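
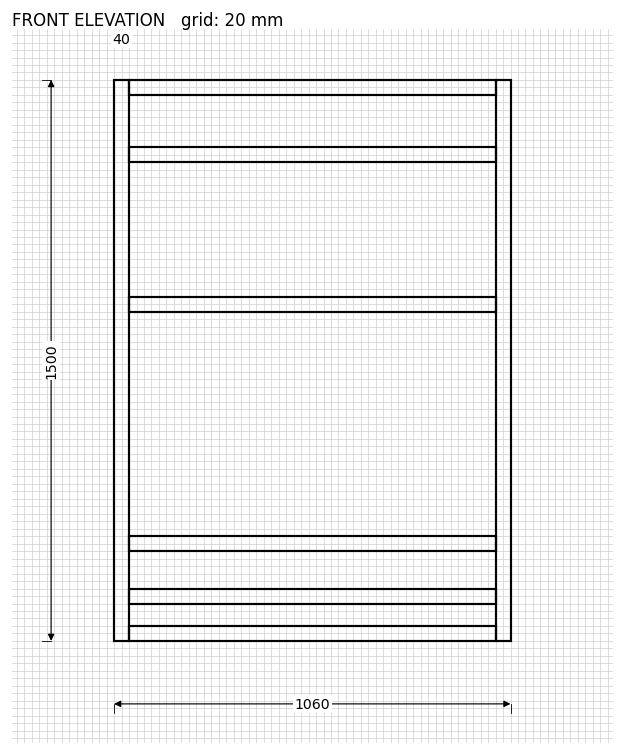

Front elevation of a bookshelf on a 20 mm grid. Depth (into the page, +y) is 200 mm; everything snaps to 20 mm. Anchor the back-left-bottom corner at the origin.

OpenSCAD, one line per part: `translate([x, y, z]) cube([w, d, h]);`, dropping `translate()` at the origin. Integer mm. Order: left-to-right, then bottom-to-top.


cube([40, 200, 1500]);
translate([40, 0, 0]) cube([980, 200, 40]);
translate([40, 0, 100]) cube([980, 200, 40]);
translate([40, 0, 240]) cube([980, 200, 40]);
translate([40, 0, 880]) cube([980, 200, 40]);
translate([40, 0, 1280]) cube([980, 200, 40]);
translate([40, 0, 1460]) cube([980, 200, 40]);
translate([1020, 0, 0]) cube([40, 200, 1500]);


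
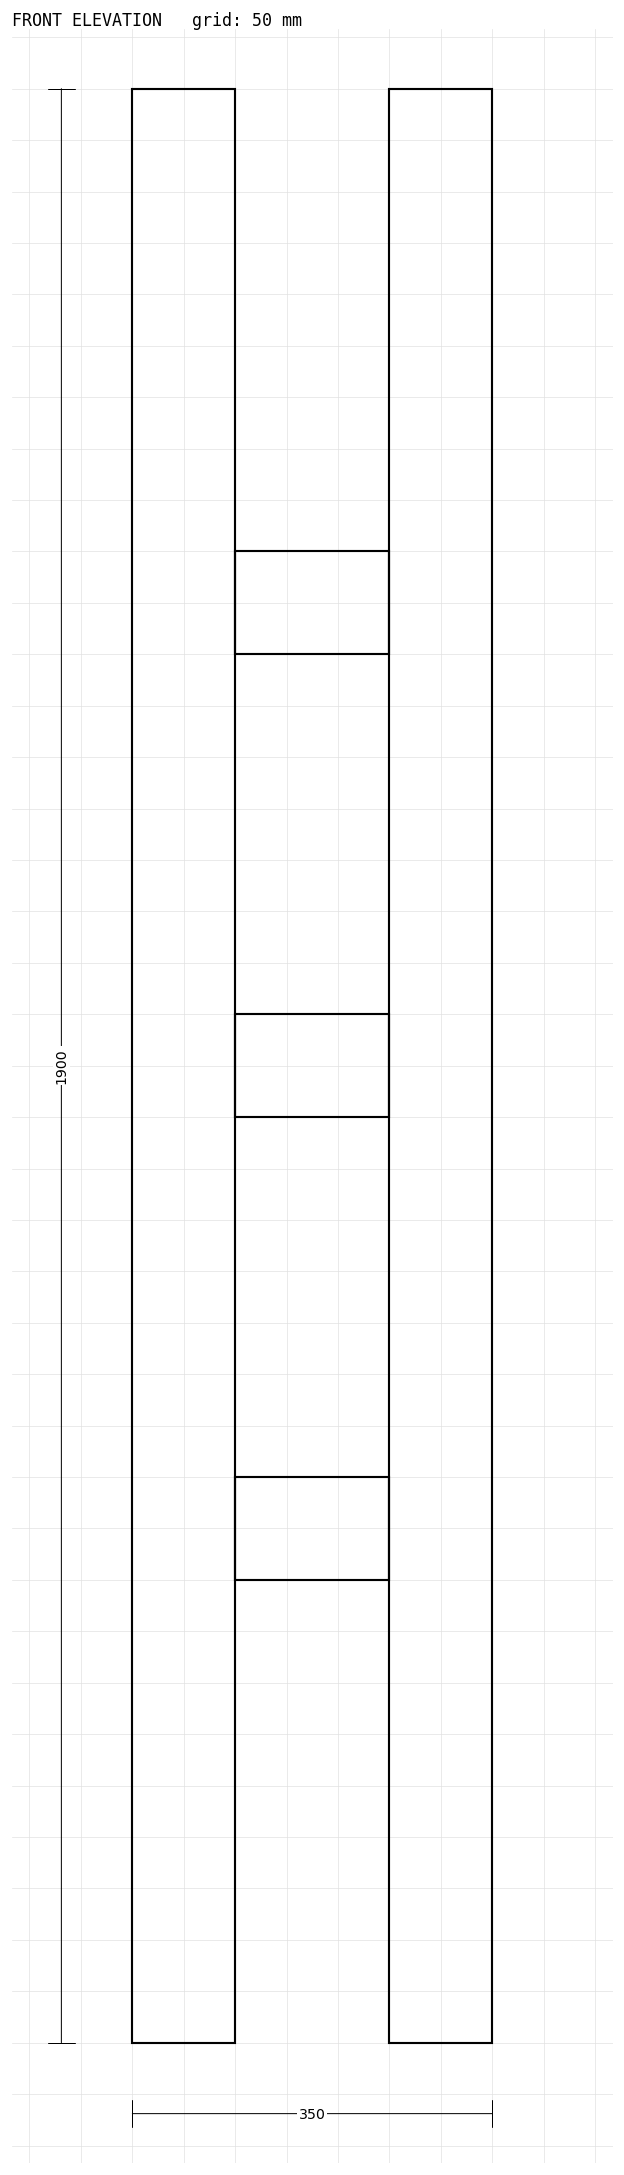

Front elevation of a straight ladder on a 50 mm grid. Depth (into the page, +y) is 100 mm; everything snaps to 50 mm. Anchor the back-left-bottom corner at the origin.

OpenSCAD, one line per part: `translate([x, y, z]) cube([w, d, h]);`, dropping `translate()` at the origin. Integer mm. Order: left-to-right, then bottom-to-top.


cube([100, 100, 1900]);
translate([100, 0, 450]) cube([150, 100, 100]);
translate([100, 0, 900]) cube([150, 100, 100]);
translate([100, 0, 1350]) cube([150, 100, 100]);
translate([250, 0, 0]) cube([100, 100, 1900]);


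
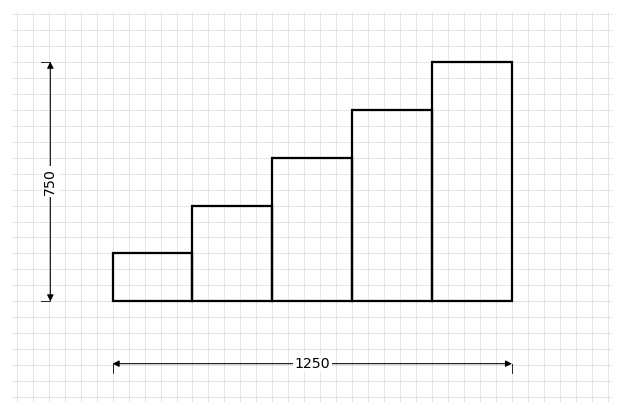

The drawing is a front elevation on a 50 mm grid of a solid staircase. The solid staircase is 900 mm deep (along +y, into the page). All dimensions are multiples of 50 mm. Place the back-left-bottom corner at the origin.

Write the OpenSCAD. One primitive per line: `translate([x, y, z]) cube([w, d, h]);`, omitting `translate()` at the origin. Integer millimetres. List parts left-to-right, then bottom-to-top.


cube([250, 900, 150]);
translate([250, 0, 0]) cube([250, 900, 300]);
translate([500, 0, 0]) cube([250, 900, 450]);
translate([750, 0, 0]) cube([250, 900, 600]);
translate([1000, 0, 0]) cube([250, 900, 750]);


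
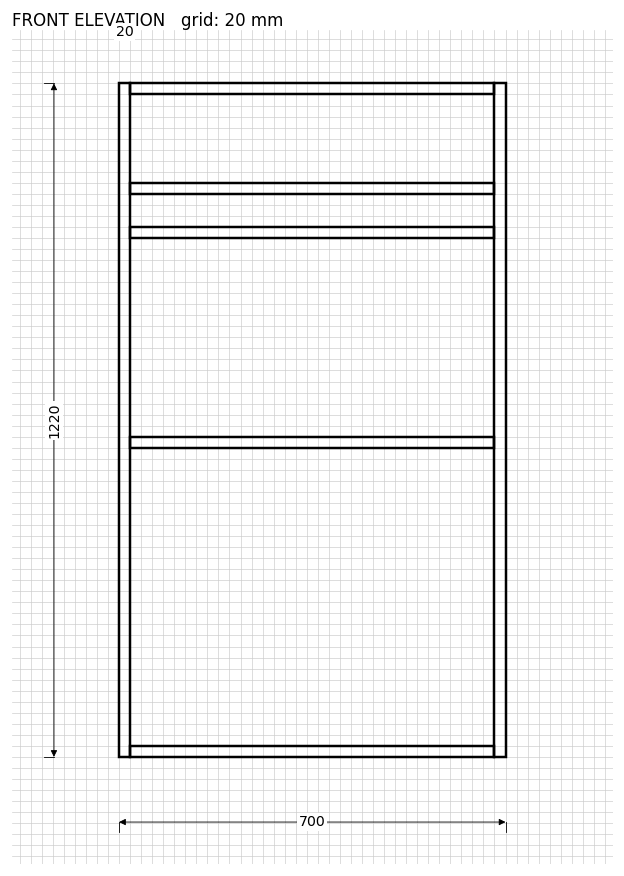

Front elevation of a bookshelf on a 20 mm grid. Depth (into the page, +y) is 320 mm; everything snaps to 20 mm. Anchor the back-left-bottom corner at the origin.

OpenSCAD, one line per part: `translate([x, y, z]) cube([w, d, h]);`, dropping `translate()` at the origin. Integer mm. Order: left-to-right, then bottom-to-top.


cube([20, 320, 1220]);
translate([20, 0, 0]) cube([660, 320, 20]);
translate([20, 0, 560]) cube([660, 320, 20]);
translate([20, 0, 940]) cube([660, 320, 20]);
translate([20, 0, 1020]) cube([660, 320, 20]);
translate([20, 0, 1200]) cube([660, 320, 20]);
translate([680, 0, 0]) cube([20, 320, 1220]);


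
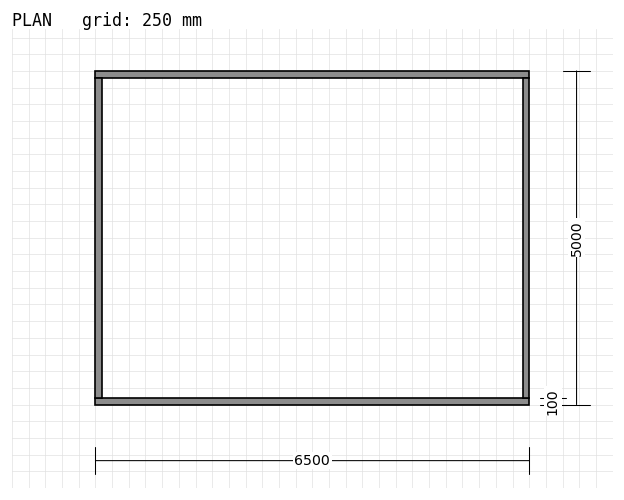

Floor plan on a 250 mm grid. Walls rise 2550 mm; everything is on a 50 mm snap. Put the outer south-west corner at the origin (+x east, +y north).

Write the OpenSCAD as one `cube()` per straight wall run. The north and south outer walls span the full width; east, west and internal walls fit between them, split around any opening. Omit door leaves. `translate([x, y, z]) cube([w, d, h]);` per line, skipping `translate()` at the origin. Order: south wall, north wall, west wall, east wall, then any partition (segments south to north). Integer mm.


cube([6500, 100, 2550]);
translate([0, 4900, 0]) cube([6500, 100, 2550]);
translate([0, 100, 0]) cube([100, 4800, 2550]);
translate([6400, 100, 0]) cube([100, 4800, 2550]);


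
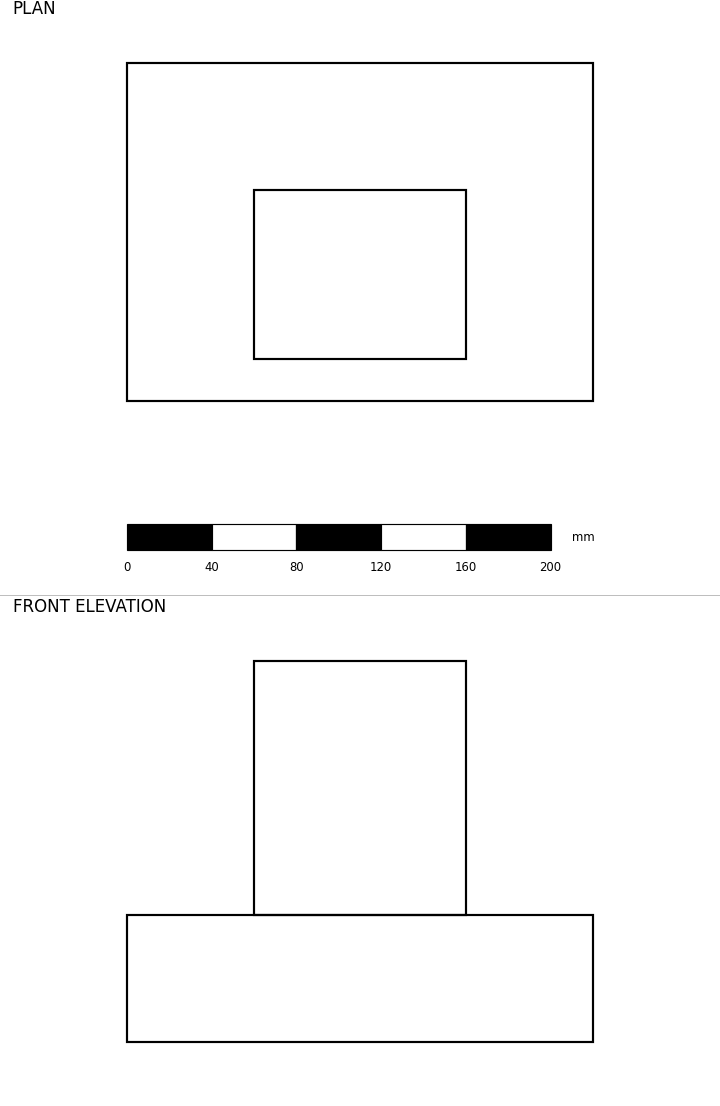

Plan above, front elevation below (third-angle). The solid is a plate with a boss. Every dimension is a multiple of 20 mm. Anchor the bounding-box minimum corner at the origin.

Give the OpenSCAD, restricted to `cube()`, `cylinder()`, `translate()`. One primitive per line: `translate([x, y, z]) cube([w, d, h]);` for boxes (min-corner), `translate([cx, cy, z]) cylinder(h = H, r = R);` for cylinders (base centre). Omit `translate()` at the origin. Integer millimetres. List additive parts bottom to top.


cube([220, 160, 60]);
translate([60, 20, 60]) cube([100, 80, 120]);


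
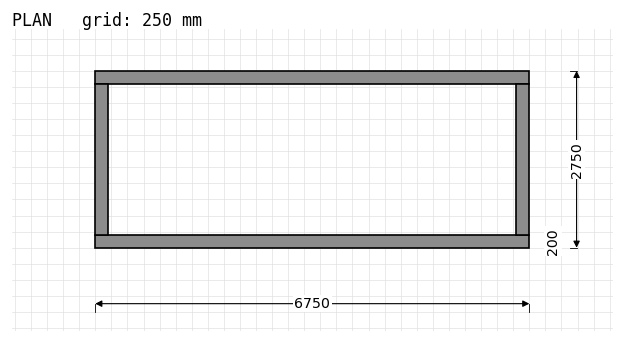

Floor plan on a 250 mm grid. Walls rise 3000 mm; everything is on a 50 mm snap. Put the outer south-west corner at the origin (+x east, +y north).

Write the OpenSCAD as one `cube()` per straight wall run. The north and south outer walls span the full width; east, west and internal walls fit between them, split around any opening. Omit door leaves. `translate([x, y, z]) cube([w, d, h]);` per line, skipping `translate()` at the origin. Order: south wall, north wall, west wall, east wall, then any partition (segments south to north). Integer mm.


cube([6750, 200, 3000]);
translate([0, 2550, 0]) cube([6750, 200, 3000]);
translate([0, 200, 0]) cube([200, 2350, 3000]);
translate([6550, 200, 0]) cube([200, 2350, 3000]);


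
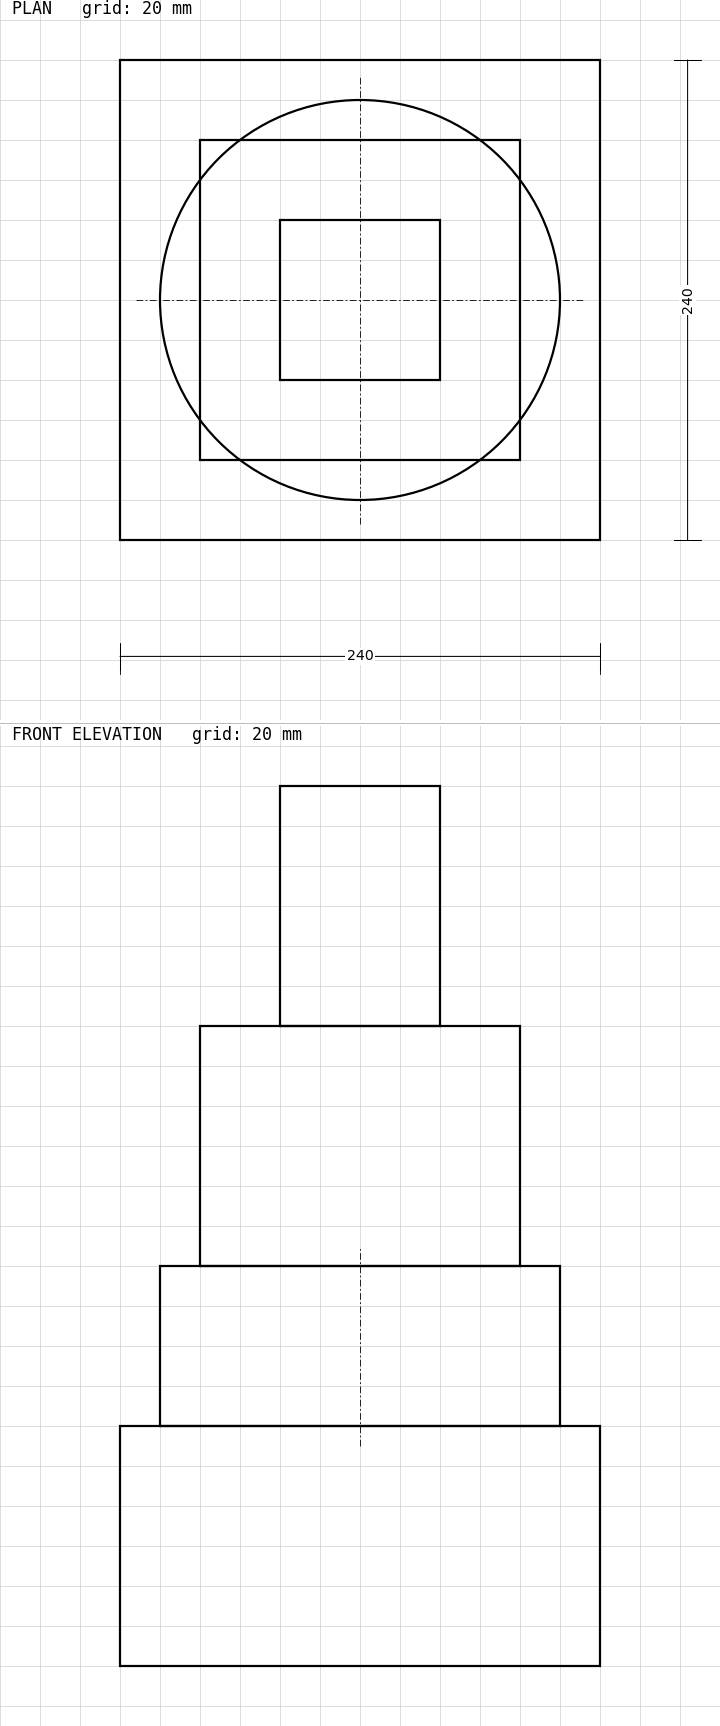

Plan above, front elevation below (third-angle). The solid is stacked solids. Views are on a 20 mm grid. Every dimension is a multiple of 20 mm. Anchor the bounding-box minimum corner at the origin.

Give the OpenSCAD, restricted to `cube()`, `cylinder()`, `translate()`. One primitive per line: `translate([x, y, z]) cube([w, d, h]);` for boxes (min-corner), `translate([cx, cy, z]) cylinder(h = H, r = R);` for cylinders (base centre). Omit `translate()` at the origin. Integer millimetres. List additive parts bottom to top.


cube([240, 240, 120]);
translate([120, 120, 120]) cylinder(h = 80, r = 100);
translate([40, 40, 200]) cube([160, 160, 120]);
translate([80, 80, 320]) cube([80, 80, 120]);


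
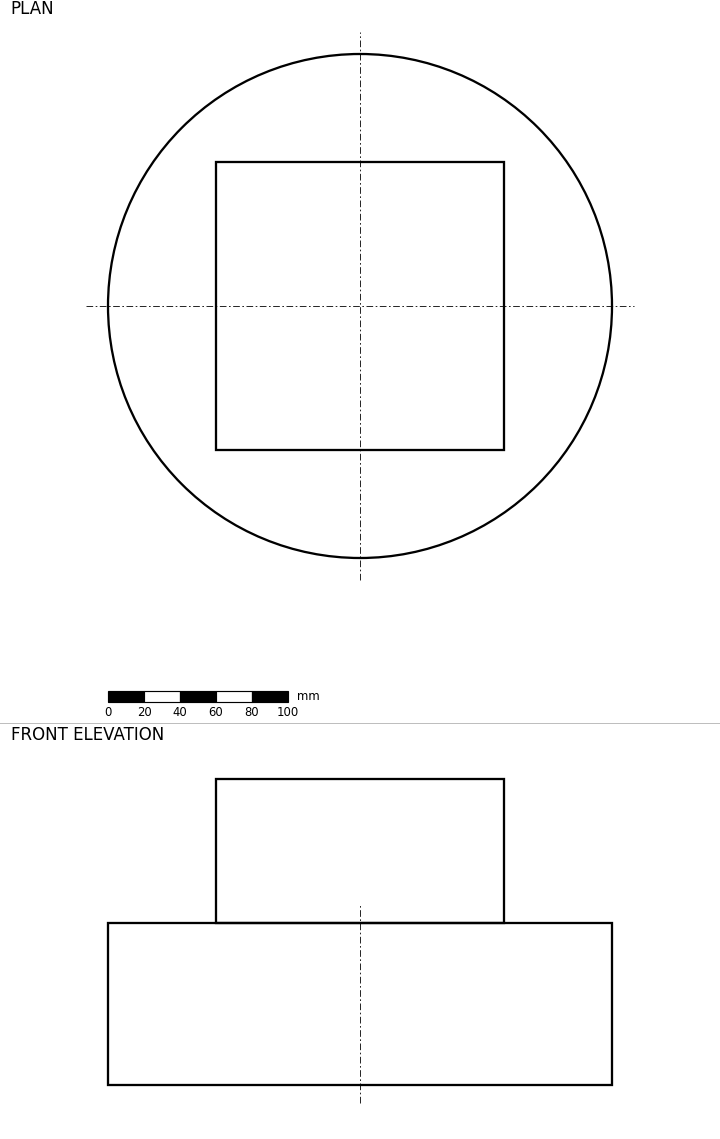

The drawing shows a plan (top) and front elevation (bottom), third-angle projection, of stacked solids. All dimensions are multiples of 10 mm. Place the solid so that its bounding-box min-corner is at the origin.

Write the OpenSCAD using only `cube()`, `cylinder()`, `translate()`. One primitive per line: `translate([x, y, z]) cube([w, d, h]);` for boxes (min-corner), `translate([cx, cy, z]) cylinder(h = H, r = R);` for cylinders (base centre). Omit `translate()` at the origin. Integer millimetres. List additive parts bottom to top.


translate([140, 140, 0]) cylinder(h = 90, r = 140);
translate([60, 60, 90]) cube([160, 160, 80]);


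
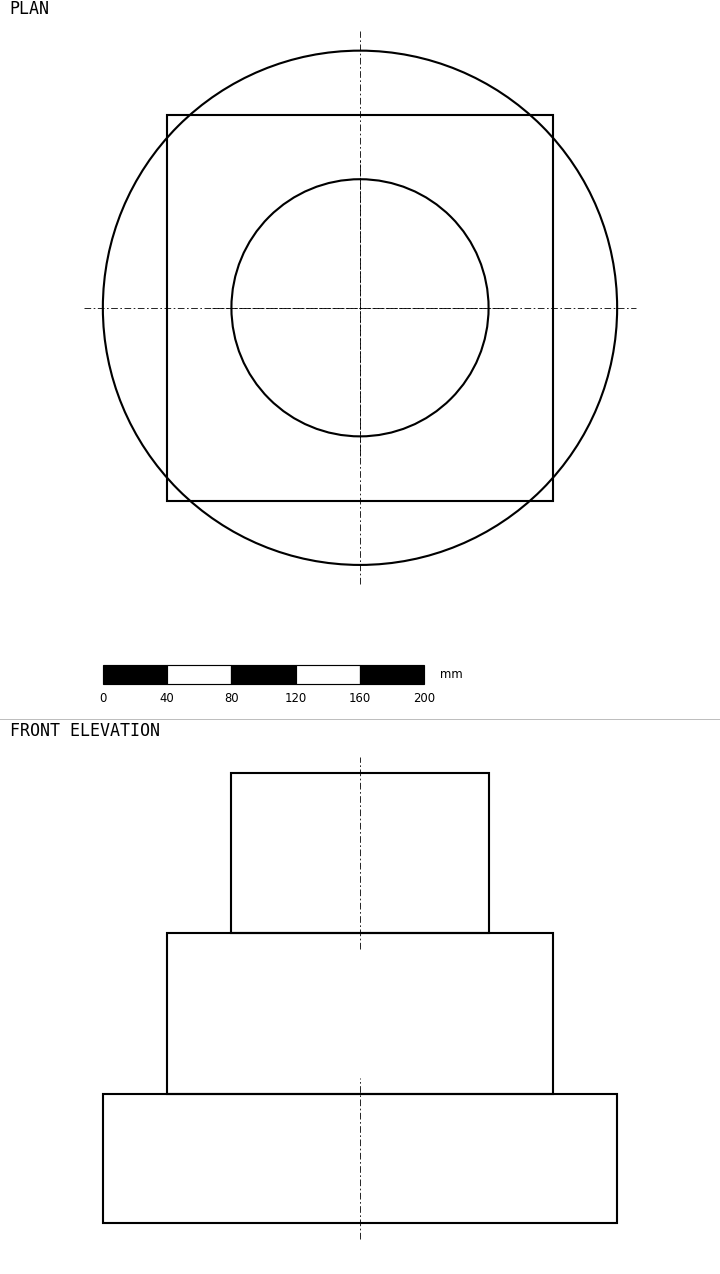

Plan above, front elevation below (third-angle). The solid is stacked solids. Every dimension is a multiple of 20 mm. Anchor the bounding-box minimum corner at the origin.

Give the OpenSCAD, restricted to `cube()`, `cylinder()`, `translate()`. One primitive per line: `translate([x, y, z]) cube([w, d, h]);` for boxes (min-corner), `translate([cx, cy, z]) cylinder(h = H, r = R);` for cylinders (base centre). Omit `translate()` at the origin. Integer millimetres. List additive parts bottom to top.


translate([160, 160, 0]) cylinder(h = 80, r = 160);
translate([40, 40, 80]) cube([240, 240, 100]);
translate([160, 160, 180]) cylinder(h = 100, r = 80);


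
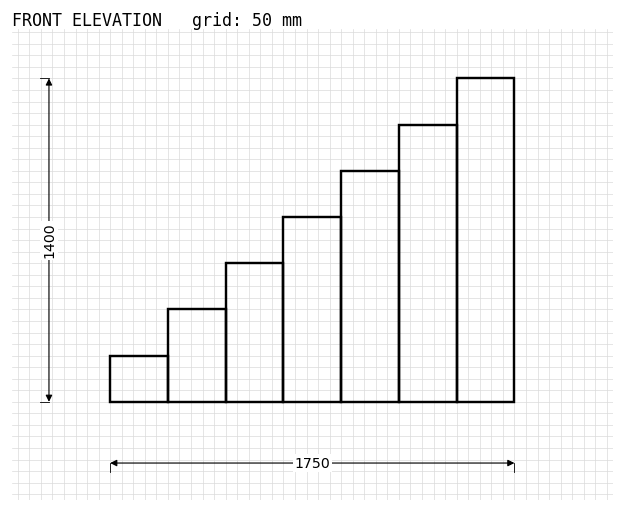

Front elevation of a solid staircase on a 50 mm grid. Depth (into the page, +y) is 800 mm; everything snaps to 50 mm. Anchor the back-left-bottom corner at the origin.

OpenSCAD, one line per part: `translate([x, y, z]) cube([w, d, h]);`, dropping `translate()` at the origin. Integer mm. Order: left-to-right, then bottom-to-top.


cube([250, 800, 200]);
translate([250, 0, 0]) cube([250, 800, 400]);
translate([500, 0, 0]) cube([250, 800, 600]);
translate([750, 0, 0]) cube([250, 800, 800]);
translate([1000, 0, 0]) cube([250, 800, 1000]);
translate([1250, 0, 0]) cube([250, 800, 1200]);
translate([1500, 0, 0]) cube([250, 800, 1400]);


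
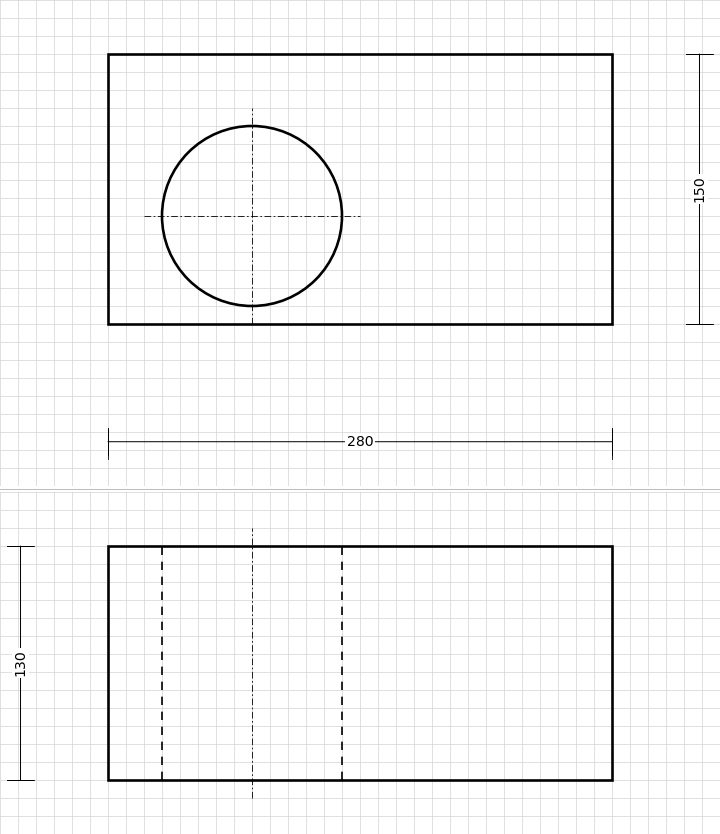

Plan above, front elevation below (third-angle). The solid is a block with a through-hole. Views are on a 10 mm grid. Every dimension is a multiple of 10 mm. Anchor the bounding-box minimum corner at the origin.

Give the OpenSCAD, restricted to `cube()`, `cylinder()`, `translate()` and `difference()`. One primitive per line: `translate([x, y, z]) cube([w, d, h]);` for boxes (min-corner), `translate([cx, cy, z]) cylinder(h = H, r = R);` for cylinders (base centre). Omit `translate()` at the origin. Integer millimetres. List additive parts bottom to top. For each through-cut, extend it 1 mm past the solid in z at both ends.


difference() {
  cube([280, 150, 130]);
  translate([80, 60, -1]) cylinder(h = 132, r = 50);
}


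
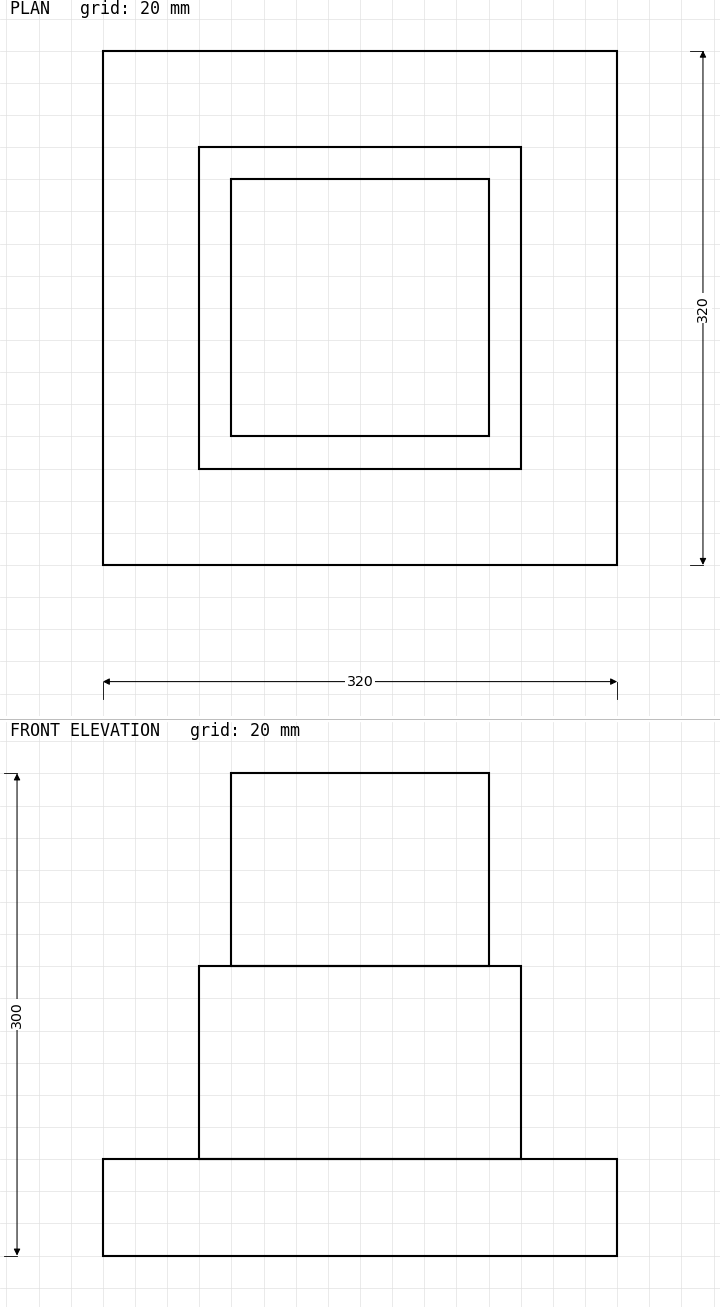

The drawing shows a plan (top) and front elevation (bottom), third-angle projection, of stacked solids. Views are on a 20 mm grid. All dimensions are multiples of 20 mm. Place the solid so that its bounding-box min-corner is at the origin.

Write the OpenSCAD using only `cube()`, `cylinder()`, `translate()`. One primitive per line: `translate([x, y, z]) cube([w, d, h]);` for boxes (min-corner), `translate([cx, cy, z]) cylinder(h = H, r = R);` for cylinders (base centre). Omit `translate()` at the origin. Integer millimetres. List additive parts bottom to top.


cube([320, 320, 60]);
translate([60, 60, 60]) cube([200, 200, 120]);
translate([80, 80, 180]) cube([160, 160, 120]);


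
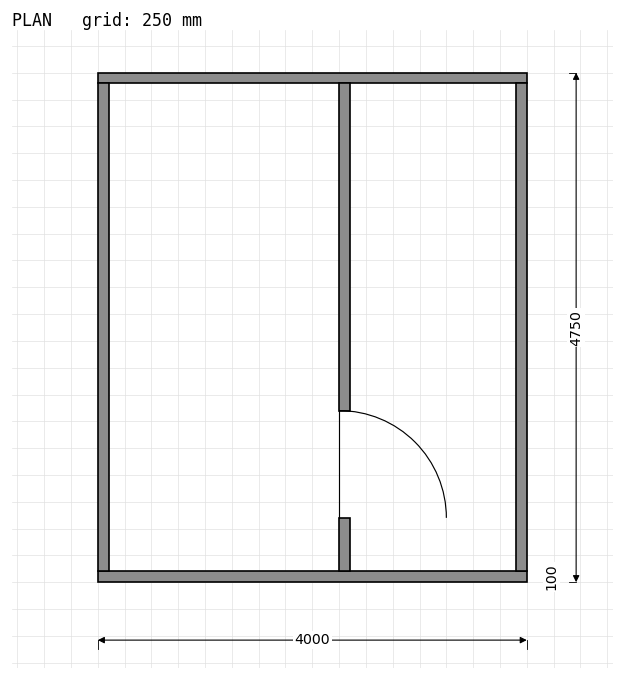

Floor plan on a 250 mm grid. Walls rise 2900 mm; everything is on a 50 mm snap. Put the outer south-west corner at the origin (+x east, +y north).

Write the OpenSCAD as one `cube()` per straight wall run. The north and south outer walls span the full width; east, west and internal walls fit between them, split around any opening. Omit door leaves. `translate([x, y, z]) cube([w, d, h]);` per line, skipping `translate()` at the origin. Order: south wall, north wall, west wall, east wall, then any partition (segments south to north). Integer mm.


cube([4000, 100, 2900]);
translate([0, 4650, 0]) cube([4000, 100, 2900]);
translate([0, 100, 0]) cube([100, 4550, 2900]);
translate([3900, 100, 0]) cube([100, 4550, 2900]);
translate([2250, 100, 0]) cube([100, 500, 2900]);
translate([2250, 1600, 0]) cube([100, 3050, 2900]);


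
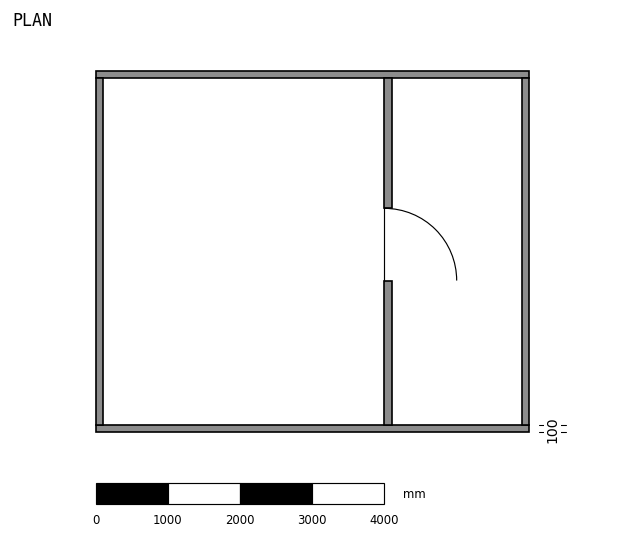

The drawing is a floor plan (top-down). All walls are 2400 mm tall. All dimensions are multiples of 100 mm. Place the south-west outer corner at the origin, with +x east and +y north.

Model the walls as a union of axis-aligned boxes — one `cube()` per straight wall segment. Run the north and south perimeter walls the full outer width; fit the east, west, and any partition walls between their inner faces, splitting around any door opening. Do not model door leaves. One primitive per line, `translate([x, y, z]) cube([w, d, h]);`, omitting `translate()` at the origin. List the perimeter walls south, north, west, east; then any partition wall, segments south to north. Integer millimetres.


cube([6000, 100, 2400]);
translate([0, 4900, 0]) cube([6000, 100, 2400]);
translate([0, 100, 0]) cube([100, 4800, 2400]);
translate([5900, 100, 0]) cube([100, 4800, 2400]);
translate([4000, 100, 0]) cube([100, 2000, 2400]);
translate([4000, 3100, 0]) cube([100, 1800, 2400]);


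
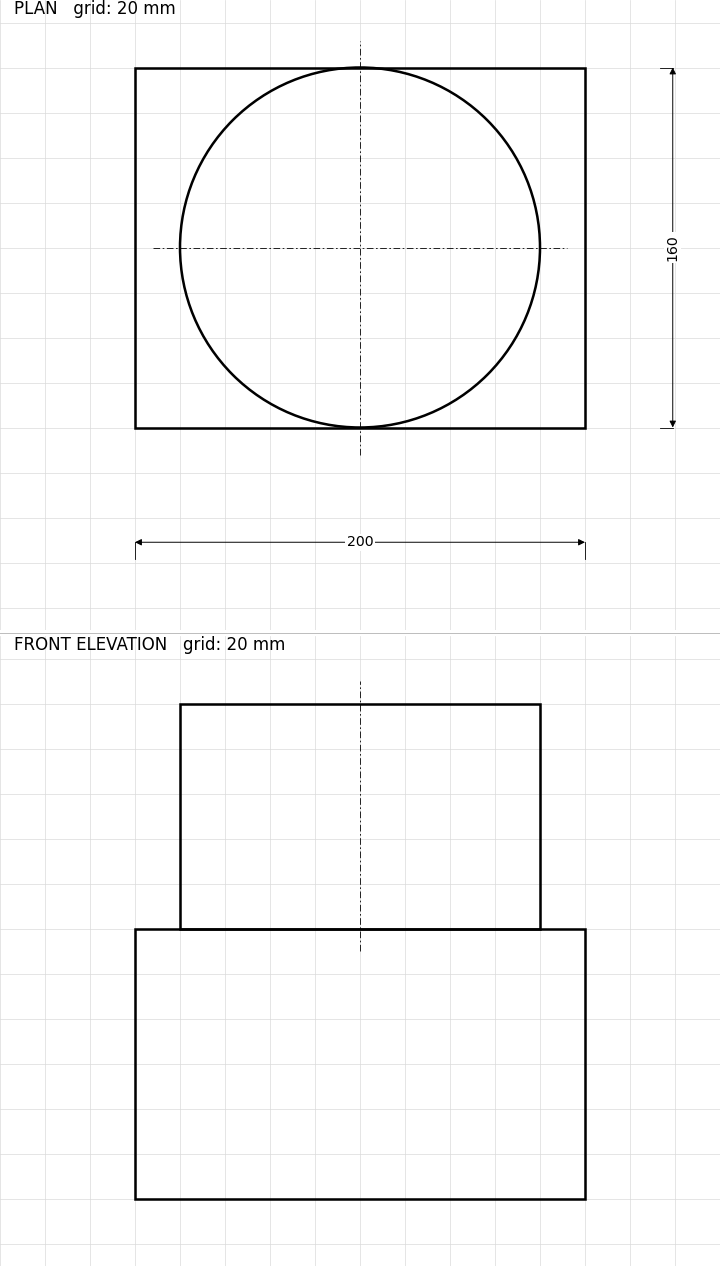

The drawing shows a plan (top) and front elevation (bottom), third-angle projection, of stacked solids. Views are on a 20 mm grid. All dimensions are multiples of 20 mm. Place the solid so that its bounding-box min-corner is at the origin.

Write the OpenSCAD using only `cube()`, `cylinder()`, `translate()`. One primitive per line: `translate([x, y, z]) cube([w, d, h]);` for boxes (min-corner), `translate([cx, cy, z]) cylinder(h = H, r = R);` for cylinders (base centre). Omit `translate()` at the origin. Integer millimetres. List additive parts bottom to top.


cube([200, 160, 120]);
translate([100, 80, 120]) cylinder(h = 100, r = 80);


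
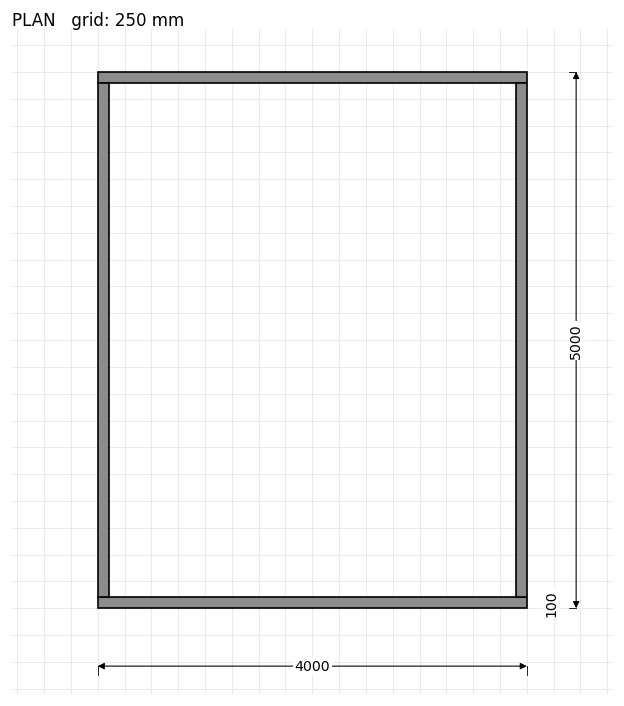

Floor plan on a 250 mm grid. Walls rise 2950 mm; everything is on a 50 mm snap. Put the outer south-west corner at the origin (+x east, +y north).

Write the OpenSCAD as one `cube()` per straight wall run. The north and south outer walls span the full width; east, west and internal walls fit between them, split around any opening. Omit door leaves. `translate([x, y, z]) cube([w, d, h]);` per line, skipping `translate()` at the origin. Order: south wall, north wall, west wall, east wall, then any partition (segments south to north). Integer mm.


cube([4000, 100, 2950]);
translate([0, 4900, 0]) cube([4000, 100, 2950]);
translate([0, 100, 0]) cube([100, 4800, 2950]);
translate([3900, 100, 0]) cube([100, 4800, 2950]);


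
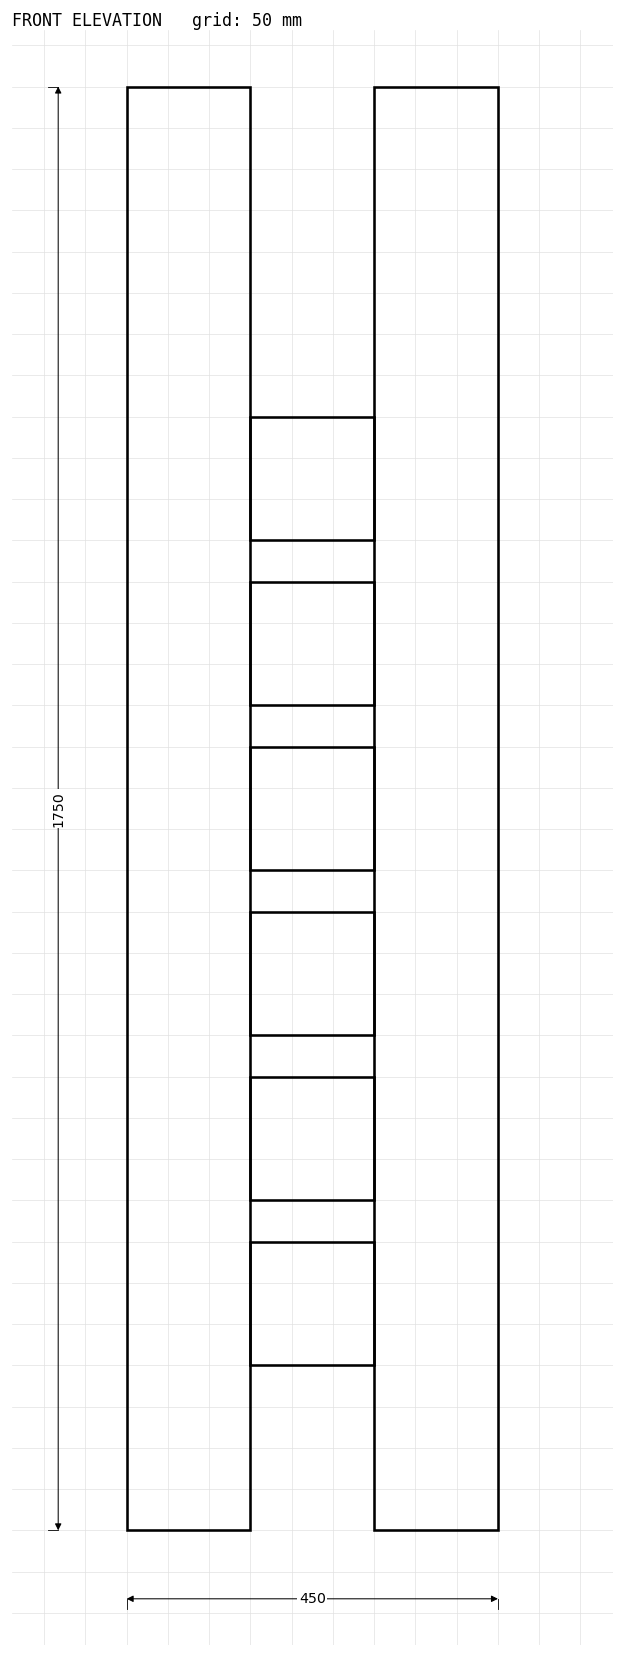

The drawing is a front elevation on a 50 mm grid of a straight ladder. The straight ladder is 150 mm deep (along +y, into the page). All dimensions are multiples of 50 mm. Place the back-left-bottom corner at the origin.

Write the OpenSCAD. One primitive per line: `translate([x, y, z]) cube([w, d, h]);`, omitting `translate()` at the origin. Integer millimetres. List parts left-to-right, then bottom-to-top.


cube([150, 150, 1750]);
translate([150, 0, 200]) cube([150, 150, 150]);
translate([150, 0, 400]) cube([150, 150, 150]);
translate([150, 0, 600]) cube([150, 150, 150]);
translate([150, 0, 800]) cube([150, 150, 150]);
translate([150, 0, 1000]) cube([150, 150, 150]);
translate([150, 0, 1200]) cube([150, 150, 150]);
translate([300, 0, 0]) cube([150, 150, 1750]);


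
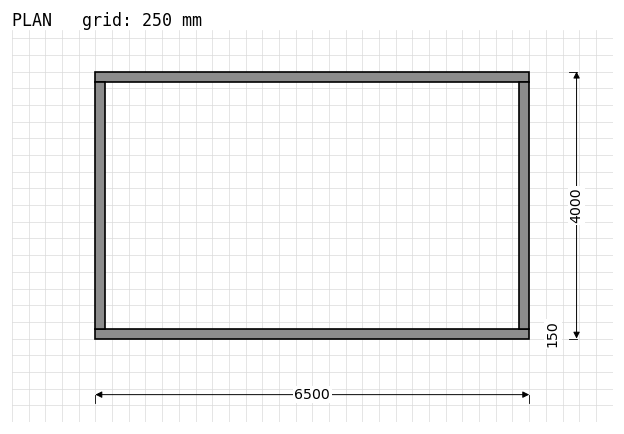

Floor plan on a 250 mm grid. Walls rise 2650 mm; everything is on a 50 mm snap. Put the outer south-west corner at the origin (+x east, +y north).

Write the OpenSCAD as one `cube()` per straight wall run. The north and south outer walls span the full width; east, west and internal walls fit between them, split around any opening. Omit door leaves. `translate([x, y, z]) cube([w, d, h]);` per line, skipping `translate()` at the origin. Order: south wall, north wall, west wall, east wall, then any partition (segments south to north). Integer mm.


cube([6500, 150, 2650]);
translate([0, 3850, 0]) cube([6500, 150, 2650]);
translate([0, 150, 0]) cube([150, 3700, 2650]);
translate([6350, 150, 0]) cube([150, 3700, 2650]);


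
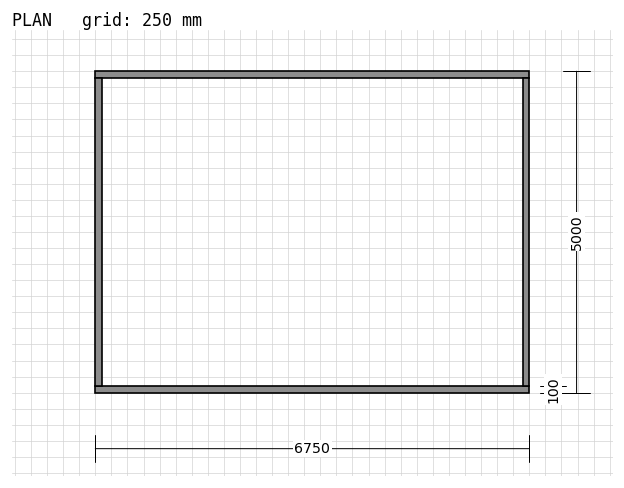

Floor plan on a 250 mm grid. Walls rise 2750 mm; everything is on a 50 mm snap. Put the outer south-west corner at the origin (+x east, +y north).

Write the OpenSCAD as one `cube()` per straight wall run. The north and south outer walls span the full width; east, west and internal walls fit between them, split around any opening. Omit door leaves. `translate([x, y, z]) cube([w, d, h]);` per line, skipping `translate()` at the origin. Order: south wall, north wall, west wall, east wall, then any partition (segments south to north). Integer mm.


cube([6750, 100, 2750]);
translate([0, 4900, 0]) cube([6750, 100, 2750]);
translate([0, 100, 0]) cube([100, 4800, 2750]);
translate([6650, 100, 0]) cube([100, 4800, 2750]);


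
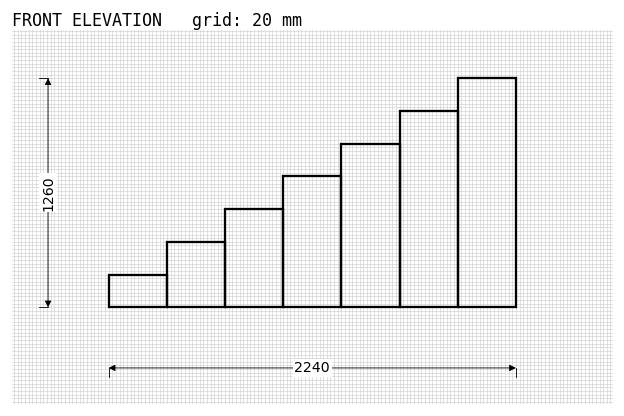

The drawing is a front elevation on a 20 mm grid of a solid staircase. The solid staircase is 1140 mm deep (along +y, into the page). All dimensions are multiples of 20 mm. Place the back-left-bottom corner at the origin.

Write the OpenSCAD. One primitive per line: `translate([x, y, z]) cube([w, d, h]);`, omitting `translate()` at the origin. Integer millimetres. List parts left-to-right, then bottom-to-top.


cube([320, 1140, 180]);
translate([320, 0, 0]) cube([320, 1140, 360]);
translate([640, 0, 0]) cube([320, 1140, 540]);
translate([960, 0, 0]) cube([320, 1140, 720]);
translate([1280, 0, 0]) cube([320, 1140, 900]);
translate([1600, 0, 0]) cube([320, 1140, 1080]);
translate([1920, 0, 0]) cube([320, 1140, 1260]);


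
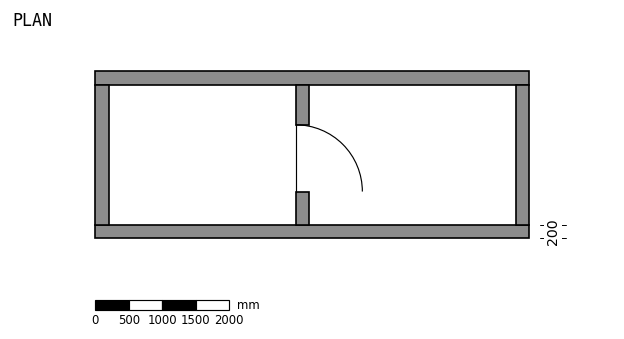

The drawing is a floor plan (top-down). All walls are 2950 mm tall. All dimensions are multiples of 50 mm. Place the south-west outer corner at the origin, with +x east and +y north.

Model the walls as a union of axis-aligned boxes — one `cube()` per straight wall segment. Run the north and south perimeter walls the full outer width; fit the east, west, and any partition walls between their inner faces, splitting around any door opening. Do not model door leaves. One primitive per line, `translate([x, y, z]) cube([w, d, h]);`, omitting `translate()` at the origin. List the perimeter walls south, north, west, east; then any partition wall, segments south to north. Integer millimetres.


cube([6500, 200, 2950]);
translate([0, 2300, 0]) cube([6500, 200, 2950]);
translate([0, 200, 0]) cube([200, 2100, 2950]);
translate([6300, 200, 0]) cube([200, 2100, 2950]);
translate([3000, 200, 0]) cube([200, 500, 2950]);
translate([3000, 1700, 0]) cube([200, 600, 2950]);


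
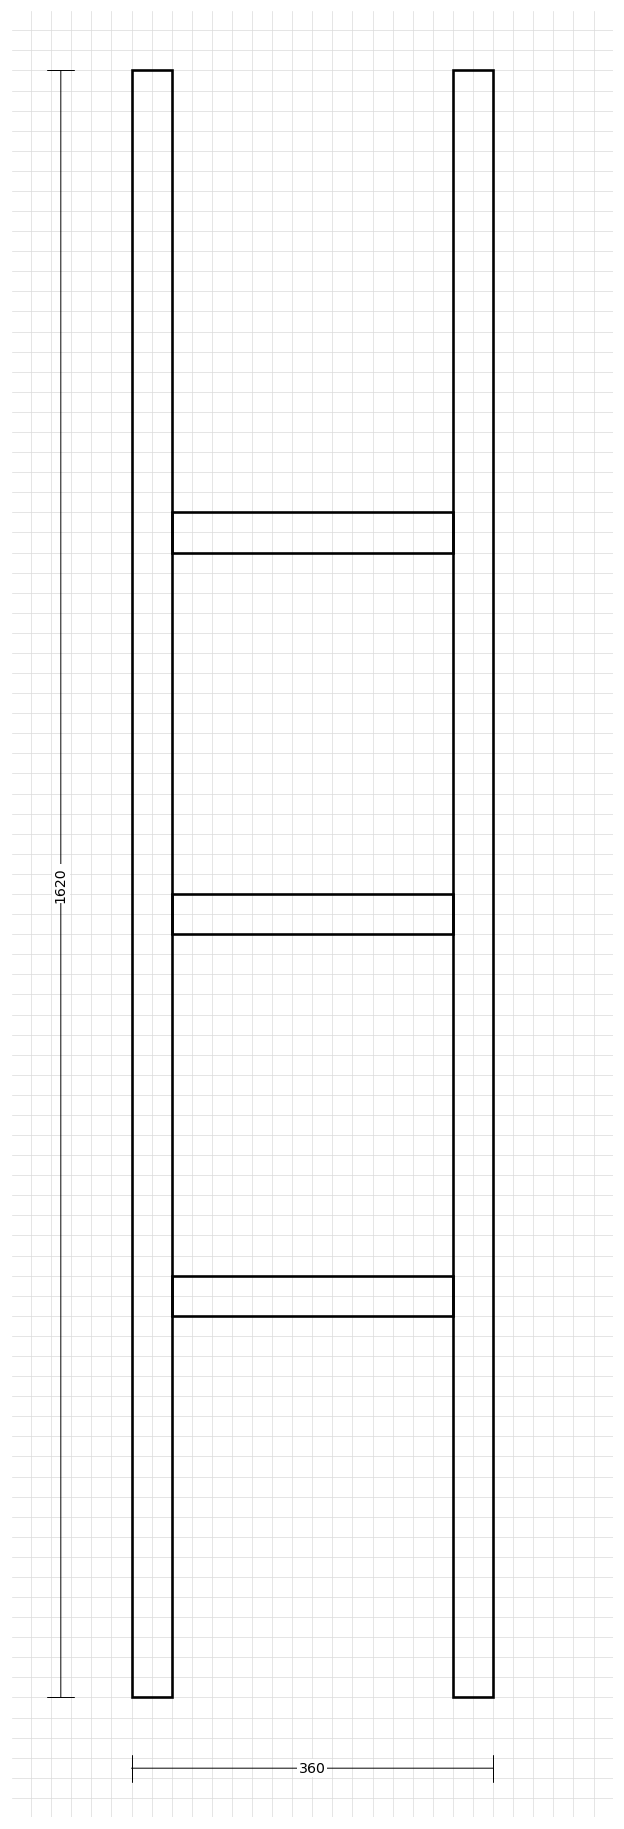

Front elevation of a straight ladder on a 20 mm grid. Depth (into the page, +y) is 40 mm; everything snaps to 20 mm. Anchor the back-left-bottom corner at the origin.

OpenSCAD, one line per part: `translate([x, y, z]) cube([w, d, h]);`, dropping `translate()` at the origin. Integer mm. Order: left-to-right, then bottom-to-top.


cube([40, 40, 1620]);
translate([40, 0, 380]) cube([280, 40, 40]);
translate([40, 0, 760]) cube([280, 40, 40]);
translate([40, 0, 1140]) cube([280, 40, 40]);
translate([320, 0, 0]) cube([40, 40, 1620]);


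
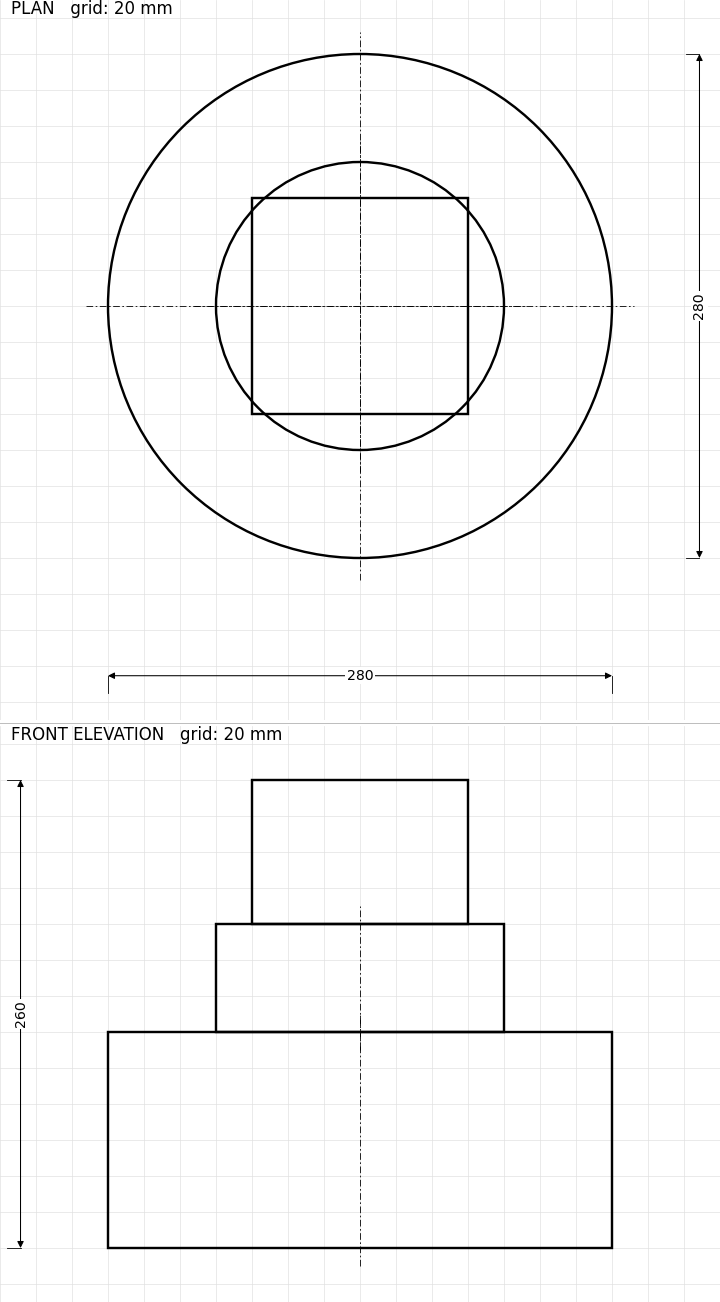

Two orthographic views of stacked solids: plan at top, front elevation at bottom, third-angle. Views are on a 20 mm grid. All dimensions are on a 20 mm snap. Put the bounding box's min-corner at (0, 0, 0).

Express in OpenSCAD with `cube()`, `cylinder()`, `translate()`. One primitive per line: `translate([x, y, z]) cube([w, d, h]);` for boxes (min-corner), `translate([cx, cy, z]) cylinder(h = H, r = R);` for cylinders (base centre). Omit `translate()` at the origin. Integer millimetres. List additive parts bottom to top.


translate([140, 140, 0]) cylinder(h = 120, r = 140);
translate([140, 140, 120]) cylinder(h = 60, r = 80);
translate([80, 80, 180]) cube([120, 120, 80]);


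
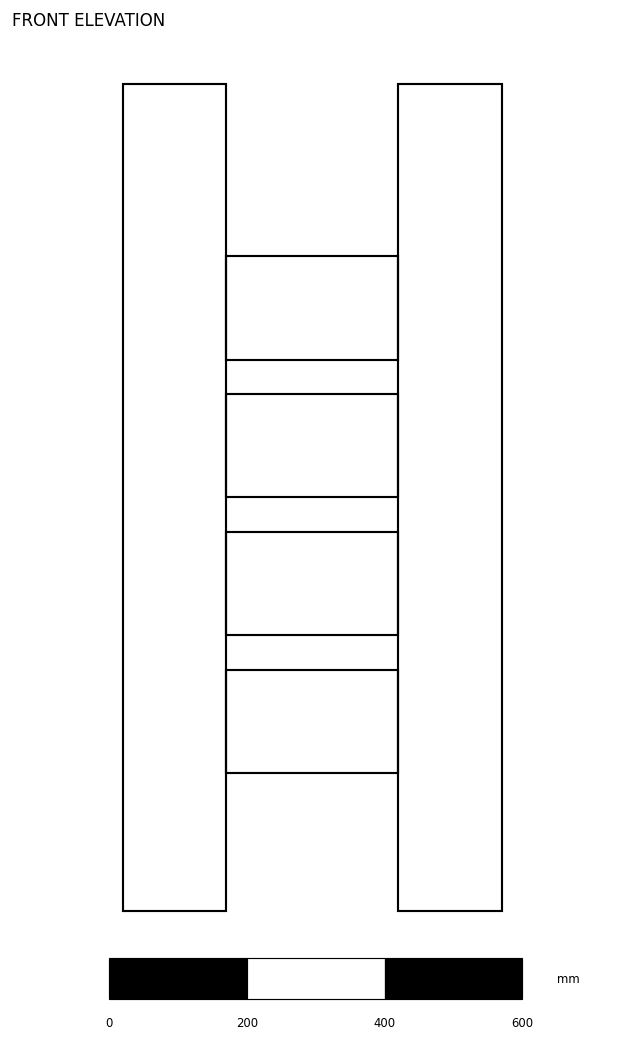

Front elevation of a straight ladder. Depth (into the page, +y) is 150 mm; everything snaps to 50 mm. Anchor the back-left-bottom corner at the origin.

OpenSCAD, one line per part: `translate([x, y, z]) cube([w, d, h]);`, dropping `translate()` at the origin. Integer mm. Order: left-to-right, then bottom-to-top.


cube([150, 150, 1200]);
translate([150, 0, 200]) cube([250, 150, 150]);
translate([150, 0, 400]) cube([250, 150, 150]);
translate([150, 0, 600]) cube([250, 150, 150]);
translate([150, 0, 800]) cube([250, 150, 150]);
translate([400, 0, 0]) cube([150, 150, 1200]);


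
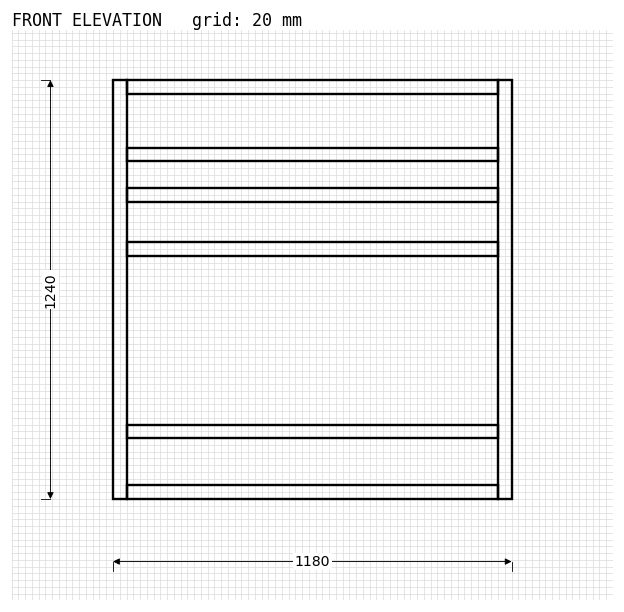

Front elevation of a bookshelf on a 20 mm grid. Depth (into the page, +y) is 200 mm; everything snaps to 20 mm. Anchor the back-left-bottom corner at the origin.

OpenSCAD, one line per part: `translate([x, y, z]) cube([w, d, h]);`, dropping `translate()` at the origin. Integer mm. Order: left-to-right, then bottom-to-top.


cube([40, 200, 1240]);
translate([40, 0, 0]) cube([1100, 200, 40]);
translate([40, 0, 180]) cube([1100, 200, 40]);
translate([40, 0, 720]) cube([1100, 200, 40]);
translate([40, 0, 880]) cube([1100, 200, 40]);
translate([40, 0, 1000]) cube([1100, 200, 40]);
translate([40, 0, 1200]) cube([1100, 200, 40]);
translate([1140, 0, 0]) cube([40, 200, 1240]);


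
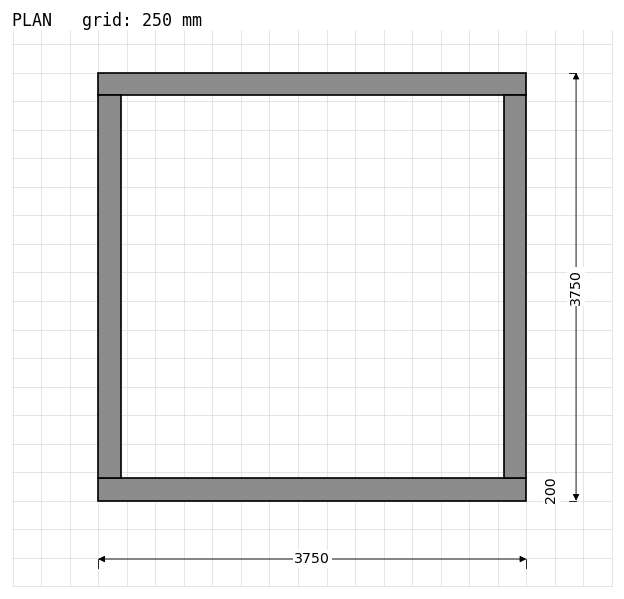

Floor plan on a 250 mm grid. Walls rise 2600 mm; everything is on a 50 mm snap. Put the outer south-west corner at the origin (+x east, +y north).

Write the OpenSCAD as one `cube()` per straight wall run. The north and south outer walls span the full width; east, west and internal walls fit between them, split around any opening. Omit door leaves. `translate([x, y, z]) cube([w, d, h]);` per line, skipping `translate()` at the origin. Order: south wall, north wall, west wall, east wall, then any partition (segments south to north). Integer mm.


cube([3750, 200, 2600]);
translate([0, 3550, 0]) cube([3750, 200, 2600]);
translate([0, 200, 0]) cube([200, 3350, 2600]);
translate([3550, 200, 0]) cube([200, 3350, 2600]);


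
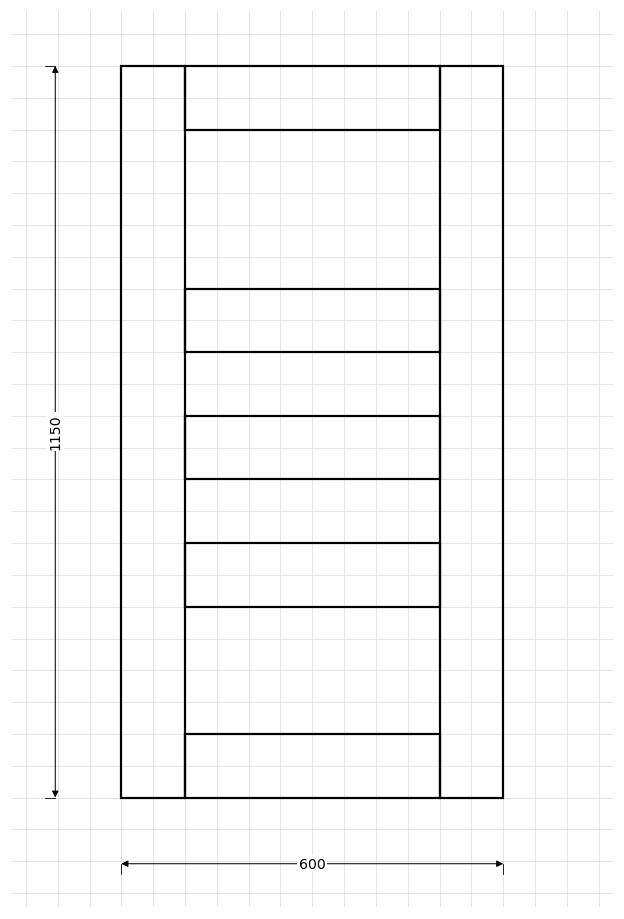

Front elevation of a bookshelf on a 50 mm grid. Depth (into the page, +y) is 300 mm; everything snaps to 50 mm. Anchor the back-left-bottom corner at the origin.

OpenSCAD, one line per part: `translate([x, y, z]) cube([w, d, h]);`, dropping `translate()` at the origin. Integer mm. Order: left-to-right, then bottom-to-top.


cube([100, 300, 1150]);
translate([100, 0, 0]) cube([400, 300, 100]);
translate([100, 0, 300]) cube([400, 300, 100]);
translate([100, 0, 500]) cube([400, 300, 100]);
translate([100, 0, 700]) cube([400, 300, 100]);
translate([100, 0, 1050]) cube([400, 300, 100]);
translate([500, 0, 0]) cube([100, 300, 1150]);


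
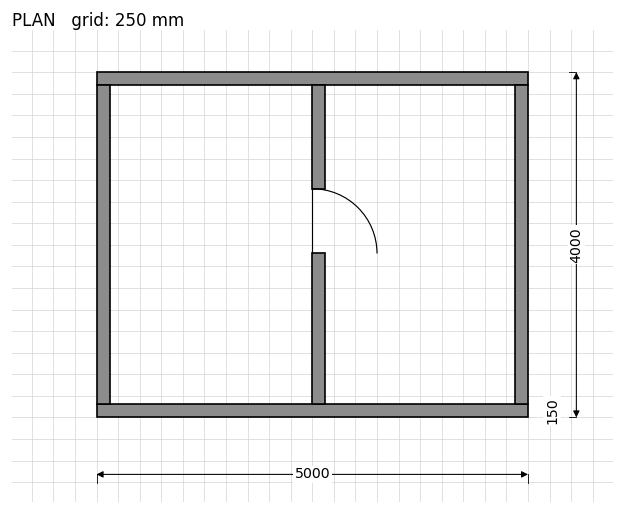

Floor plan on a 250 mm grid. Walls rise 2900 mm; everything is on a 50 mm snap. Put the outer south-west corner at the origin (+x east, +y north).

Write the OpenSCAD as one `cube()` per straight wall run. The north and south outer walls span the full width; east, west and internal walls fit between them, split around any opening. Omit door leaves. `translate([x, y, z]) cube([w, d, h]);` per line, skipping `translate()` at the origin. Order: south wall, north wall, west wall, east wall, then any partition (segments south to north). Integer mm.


cube([5000, 150, 2900]);
translate([0, 3850, 0]) cube([5000, 150, 2900]);
translate([0, 150, 0]) cube([150, 3700, 2900]);
translate([4850, 150, 0]) cube([150, 3700, 2900]);
translate([2500, 150, 0]) cube([150, 1750, 2900]);
translate([2500, 2650, 0]) cube([150, 1200, 2900]);


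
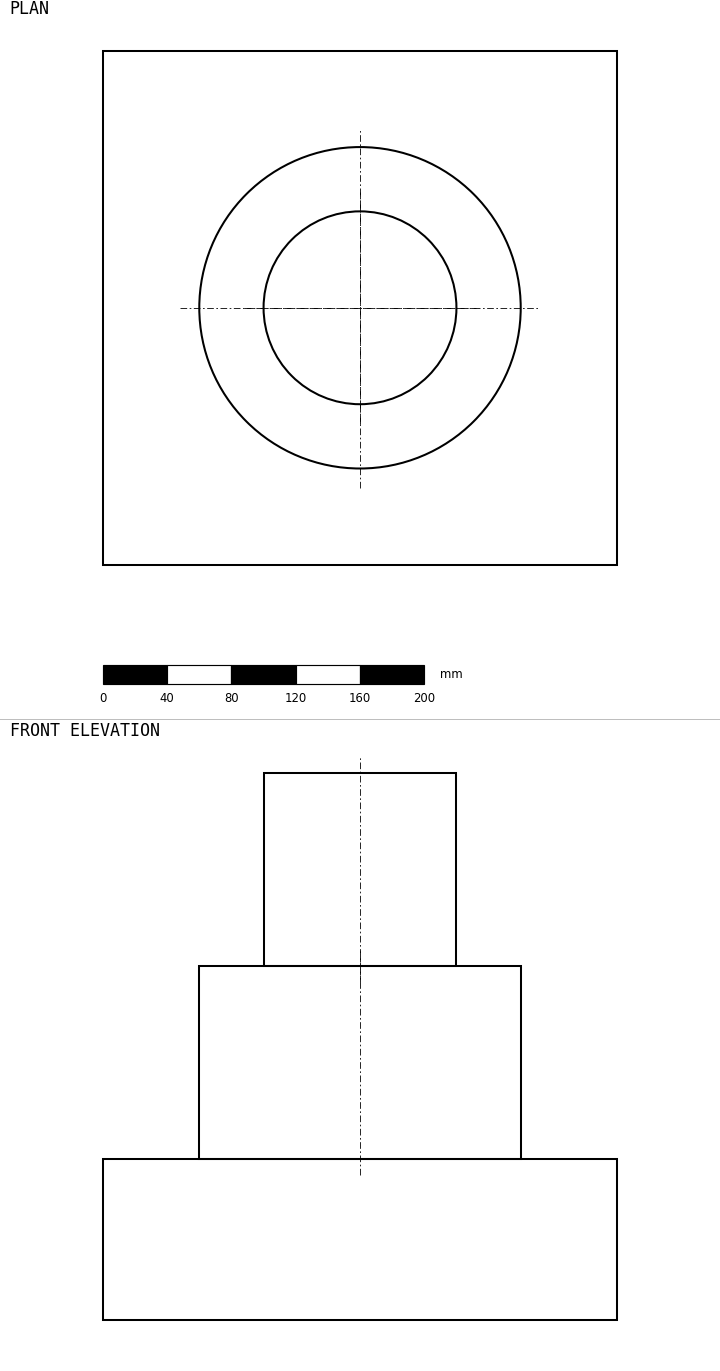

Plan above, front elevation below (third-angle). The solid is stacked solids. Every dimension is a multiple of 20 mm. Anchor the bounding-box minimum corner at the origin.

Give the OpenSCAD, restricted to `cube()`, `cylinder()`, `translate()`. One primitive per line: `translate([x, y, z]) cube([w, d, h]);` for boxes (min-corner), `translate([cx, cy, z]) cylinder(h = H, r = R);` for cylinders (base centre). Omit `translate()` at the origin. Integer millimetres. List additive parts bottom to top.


cube([320, 320, 100]);
translate([160, 160, 100]) cylinder(h = 120, r = 100);
translate([160, 160, 220]) cylinder(h = 120, r = 60);


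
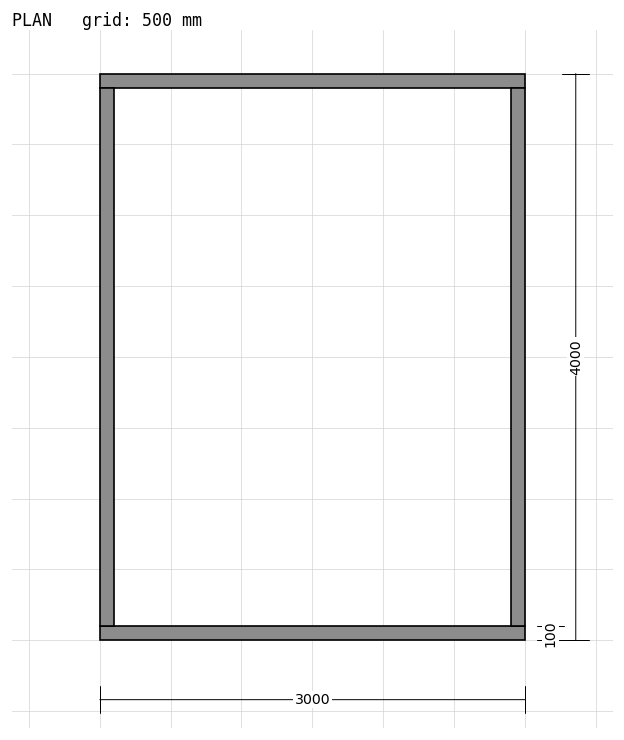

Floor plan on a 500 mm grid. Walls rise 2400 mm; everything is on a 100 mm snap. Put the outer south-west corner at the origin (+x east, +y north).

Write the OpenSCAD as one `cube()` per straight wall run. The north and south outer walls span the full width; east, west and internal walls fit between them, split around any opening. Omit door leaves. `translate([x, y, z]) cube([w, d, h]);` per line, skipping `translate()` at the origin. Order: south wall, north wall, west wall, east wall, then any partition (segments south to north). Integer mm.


cube([3000, 100, 2400]);
translate([0, 3900, 0]) cube([3000, 100, 2400]);
translate([0, 100, 0]) cube([100, 3800, 2400]);
translate([2900, 100, 0]) cube([100, 3800, 2400]);


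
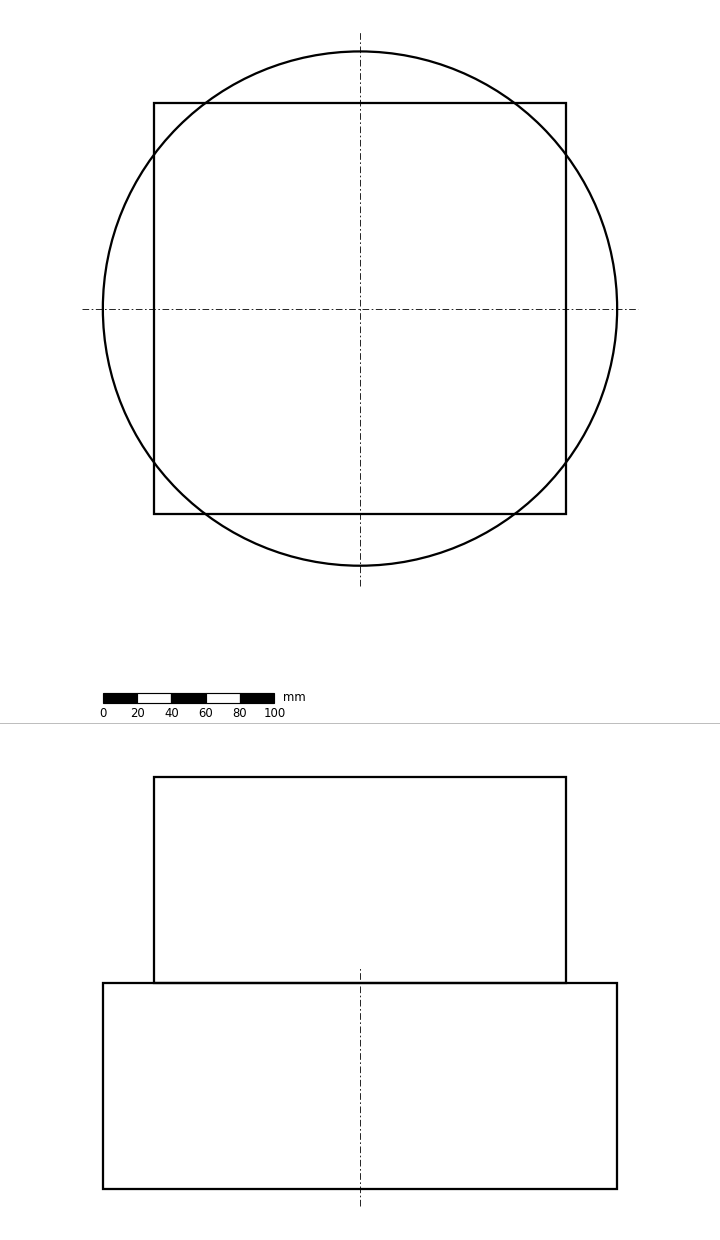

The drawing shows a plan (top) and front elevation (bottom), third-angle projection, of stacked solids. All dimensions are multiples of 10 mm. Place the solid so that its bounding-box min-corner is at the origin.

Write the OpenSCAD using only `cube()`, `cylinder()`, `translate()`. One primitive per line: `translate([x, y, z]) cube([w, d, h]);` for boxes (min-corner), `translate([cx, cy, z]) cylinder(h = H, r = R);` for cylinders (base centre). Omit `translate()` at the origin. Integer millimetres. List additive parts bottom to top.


translate([150, 150, 0]) cylinder(h = 120, r = 150);
translate([30, 30, 120]) cube([240, 240, 120]);


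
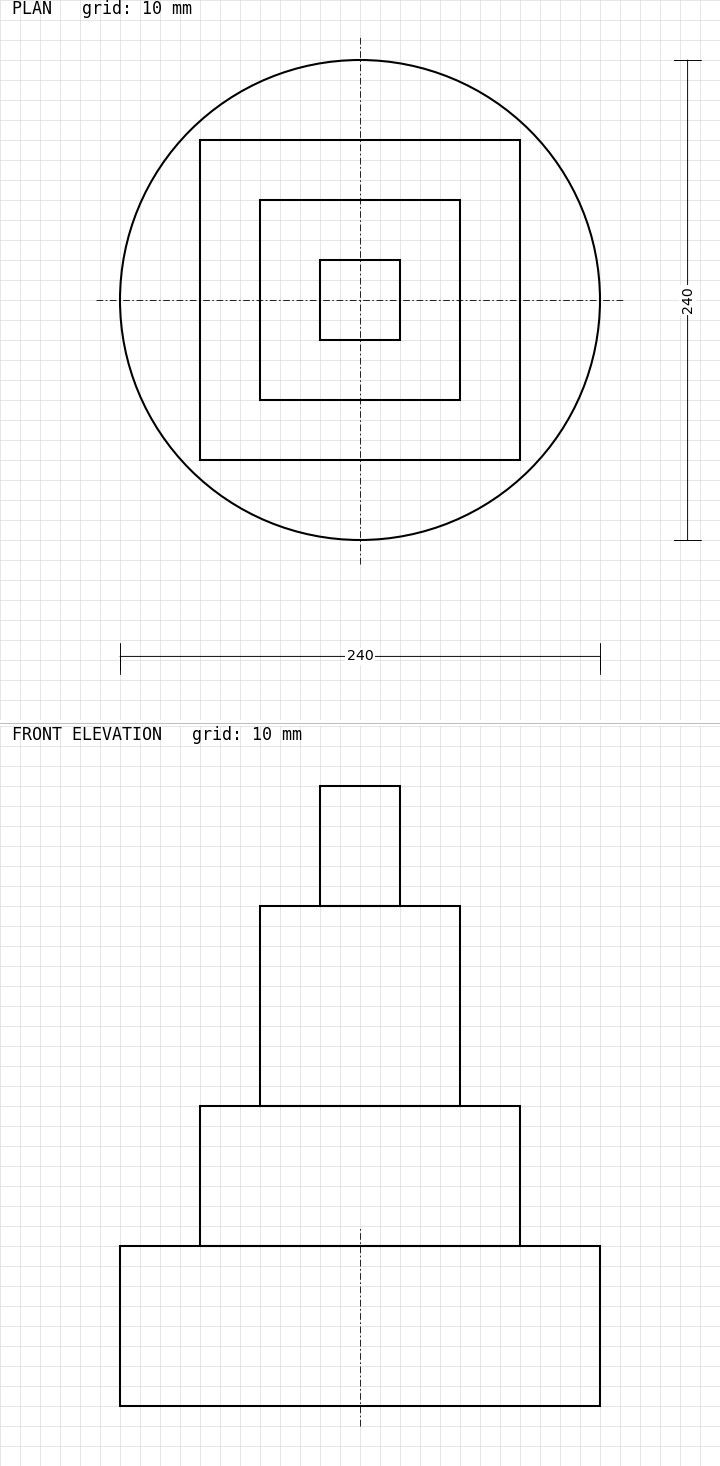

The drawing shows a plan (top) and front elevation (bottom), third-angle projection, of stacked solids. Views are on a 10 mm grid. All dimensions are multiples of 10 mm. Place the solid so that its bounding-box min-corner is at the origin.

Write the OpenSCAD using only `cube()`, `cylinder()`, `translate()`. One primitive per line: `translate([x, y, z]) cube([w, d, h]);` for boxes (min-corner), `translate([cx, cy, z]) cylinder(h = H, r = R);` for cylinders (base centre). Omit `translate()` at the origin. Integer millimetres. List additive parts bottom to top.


translate([120, 120, 0]) cylinder(h = 80, r = 120);
translate([40, 40, 80]) cube([160, 160, 70]);
translate([70, 70, 150]) cube([100, 100, 100]);
translate([100, 100, 250]) cube([40, 40, 60]);


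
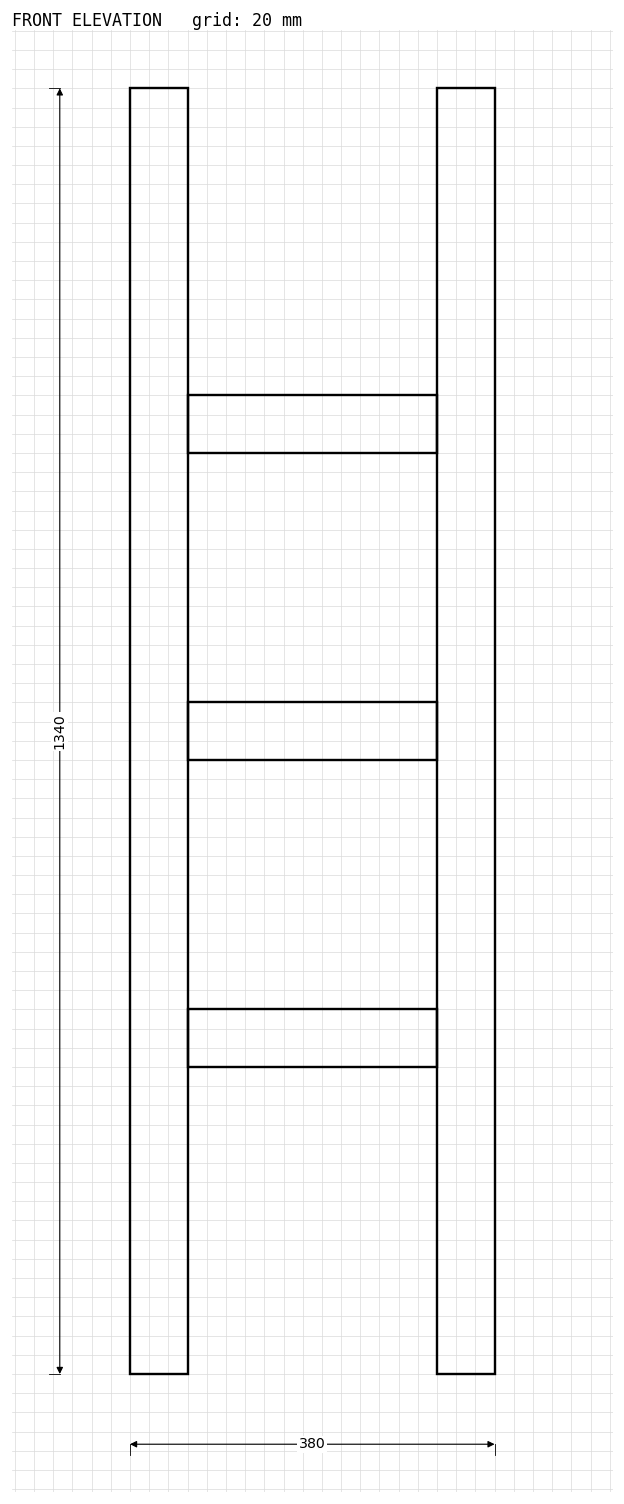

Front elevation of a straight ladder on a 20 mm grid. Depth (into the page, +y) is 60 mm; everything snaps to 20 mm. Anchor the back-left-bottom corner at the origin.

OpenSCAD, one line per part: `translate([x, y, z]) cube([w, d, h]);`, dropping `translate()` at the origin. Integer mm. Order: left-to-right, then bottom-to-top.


cube([60, 60, 1340]);
translate([60, 0, 320]) cube([260, 60, 60]);
translate([60, 0, 640]) cube([260, 60, 60]);
translate([60, 0, 960]) cube([260, 60, 60]);
translate([320, 0, 0]) cube([60, 60, 1340]);


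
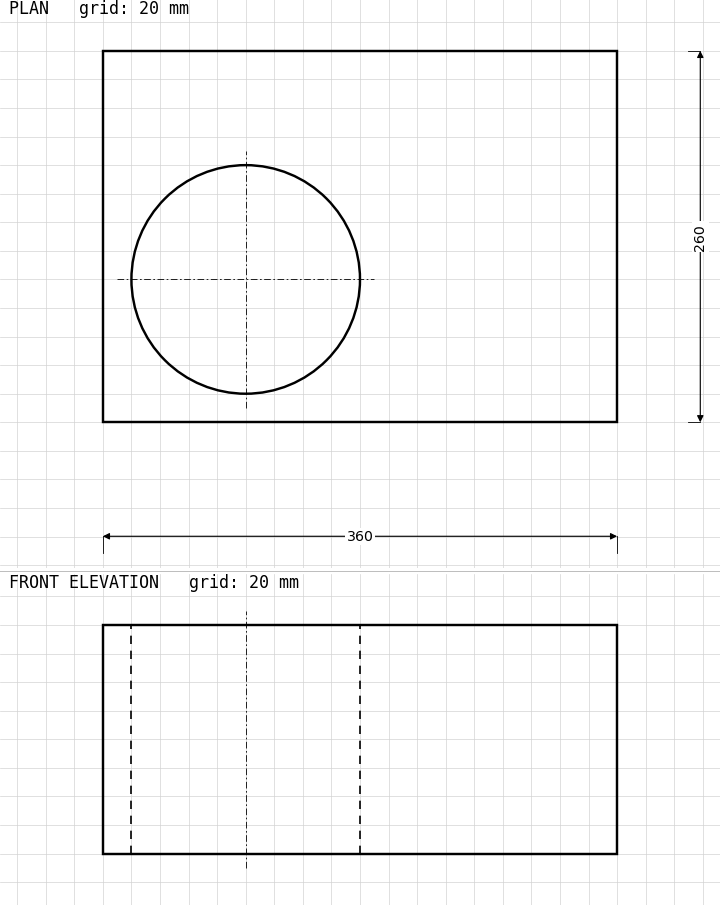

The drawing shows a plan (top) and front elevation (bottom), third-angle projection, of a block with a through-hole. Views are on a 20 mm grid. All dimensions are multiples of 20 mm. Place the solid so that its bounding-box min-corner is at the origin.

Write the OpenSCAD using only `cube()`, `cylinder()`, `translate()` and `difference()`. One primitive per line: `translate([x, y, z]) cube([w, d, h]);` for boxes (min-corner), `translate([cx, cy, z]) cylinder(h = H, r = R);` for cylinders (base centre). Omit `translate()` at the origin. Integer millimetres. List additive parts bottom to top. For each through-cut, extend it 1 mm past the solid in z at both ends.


difference() {
  cube([360, 260, 160]);
  translate([100, 100, -1]) cylinder(h = 162, r = 80);
}
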